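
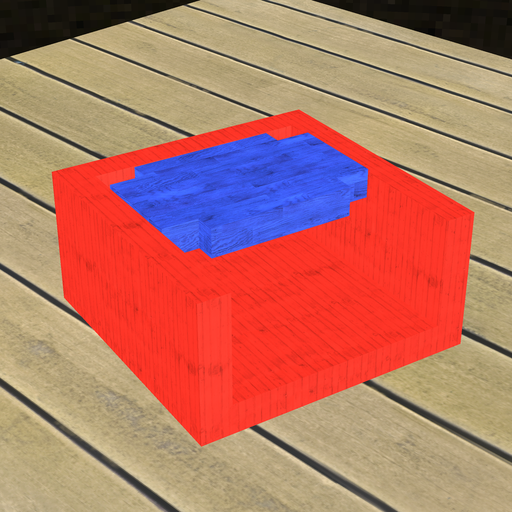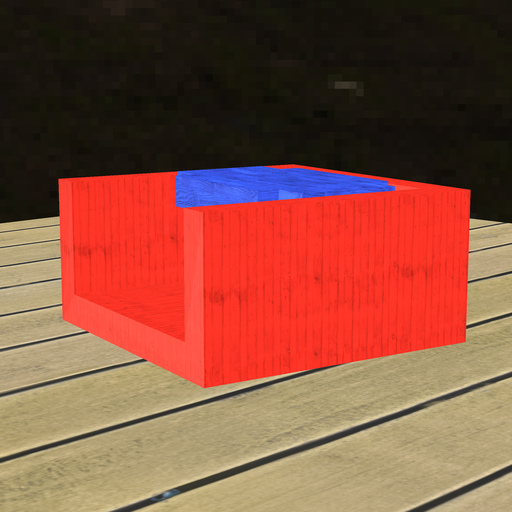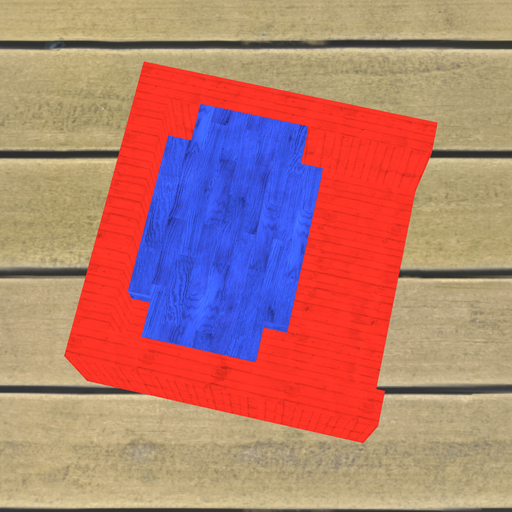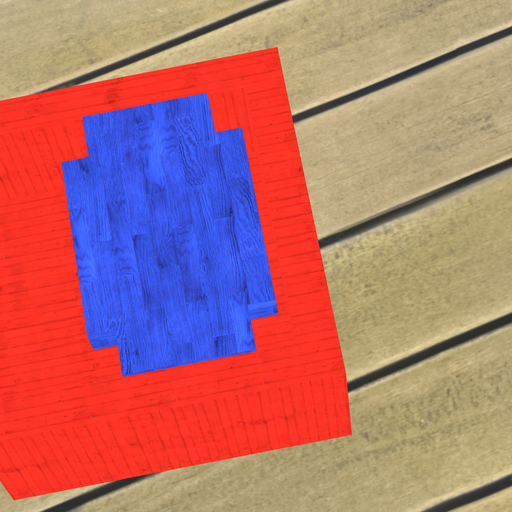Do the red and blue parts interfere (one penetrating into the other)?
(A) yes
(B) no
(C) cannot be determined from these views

(B) no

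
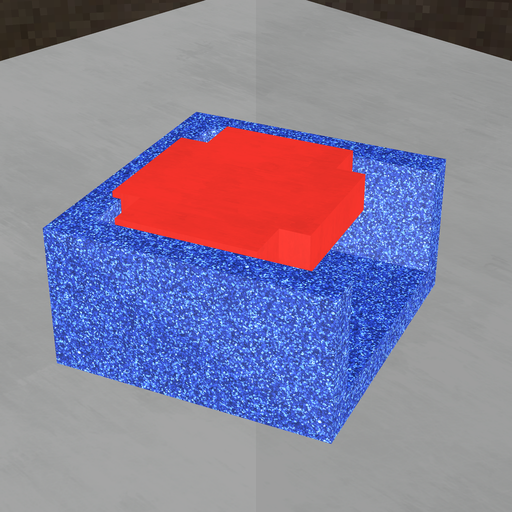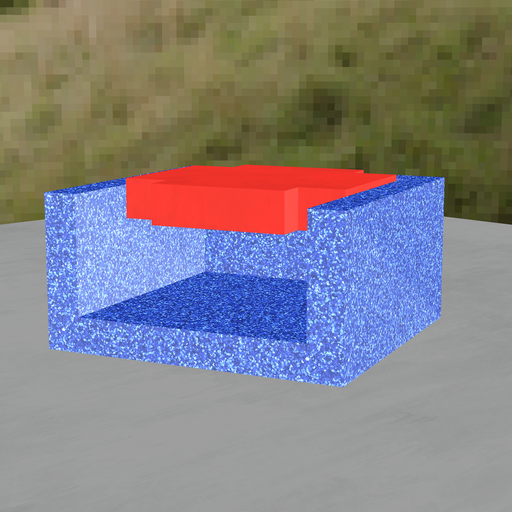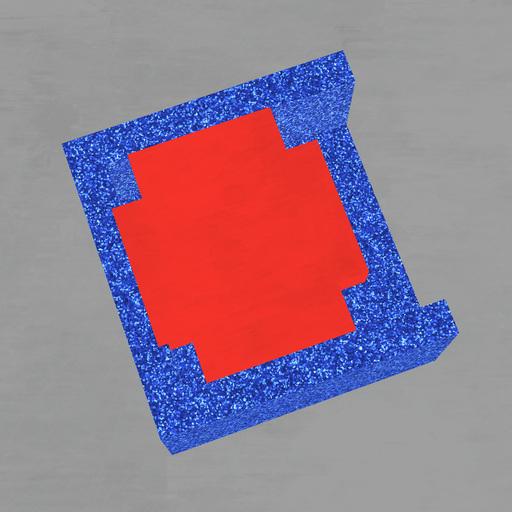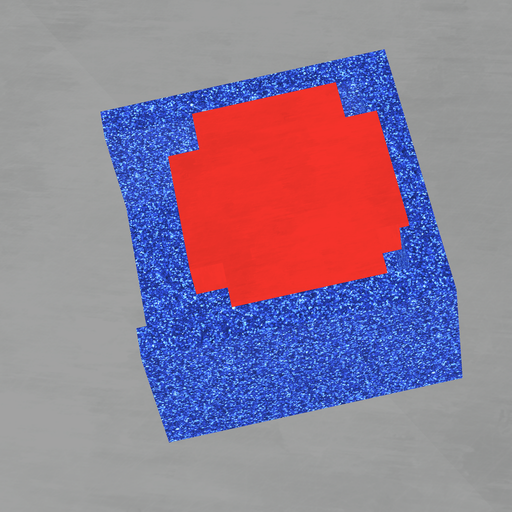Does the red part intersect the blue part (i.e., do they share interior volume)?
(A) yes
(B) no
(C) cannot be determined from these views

(A) yes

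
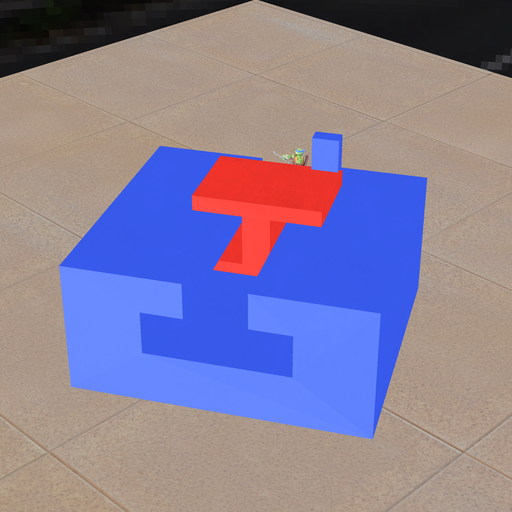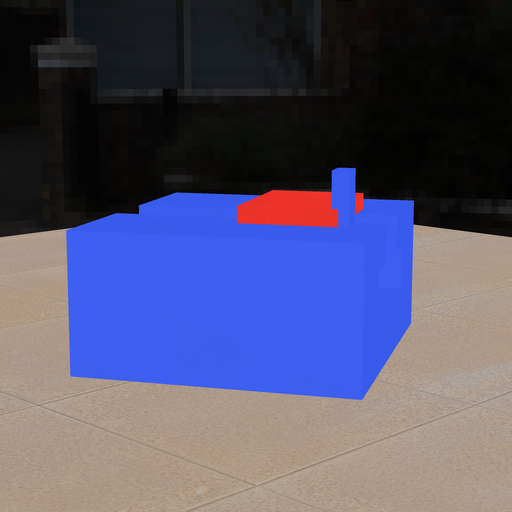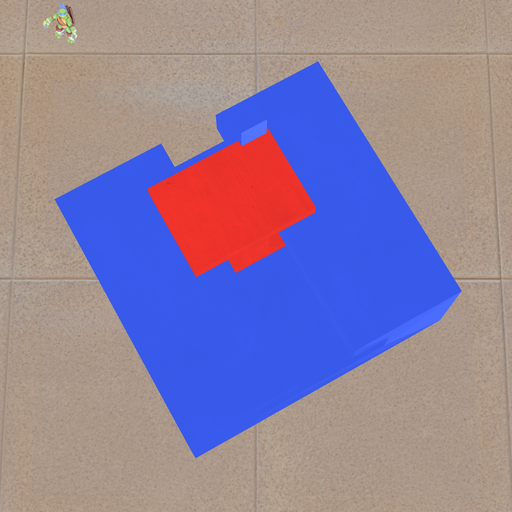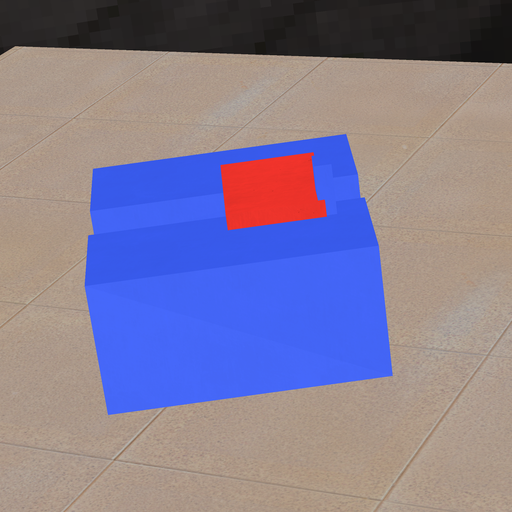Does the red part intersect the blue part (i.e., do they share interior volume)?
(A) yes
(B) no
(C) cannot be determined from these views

(A) yes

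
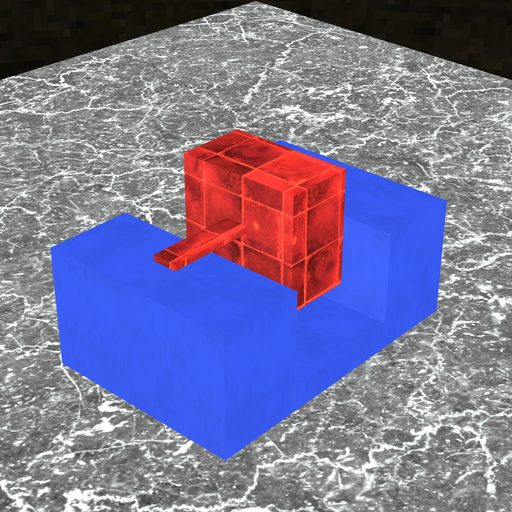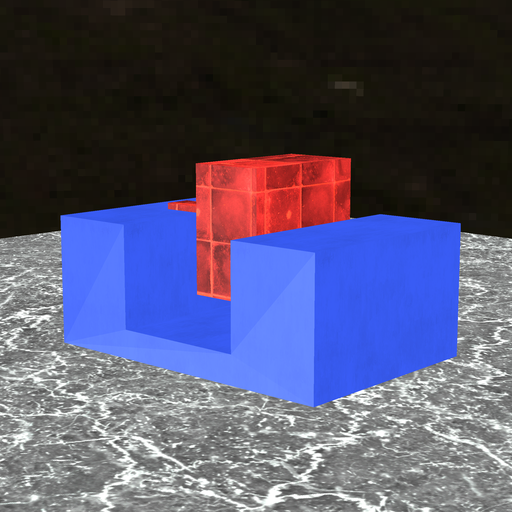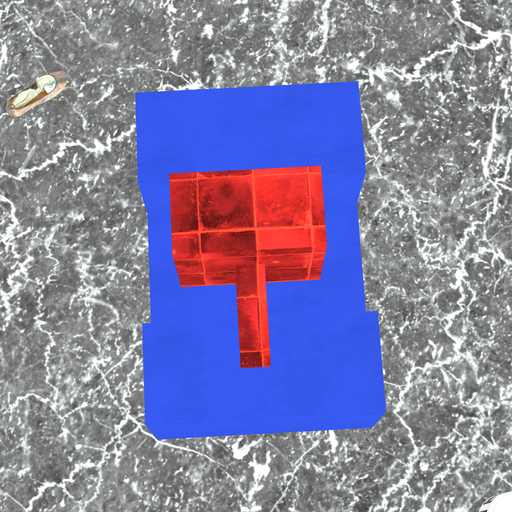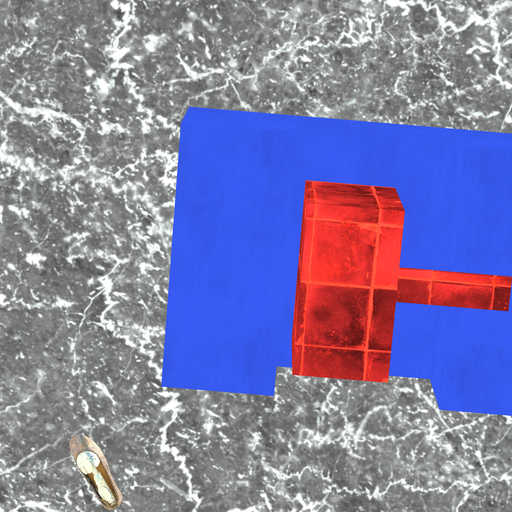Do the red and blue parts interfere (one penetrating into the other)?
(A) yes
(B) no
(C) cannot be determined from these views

(B) no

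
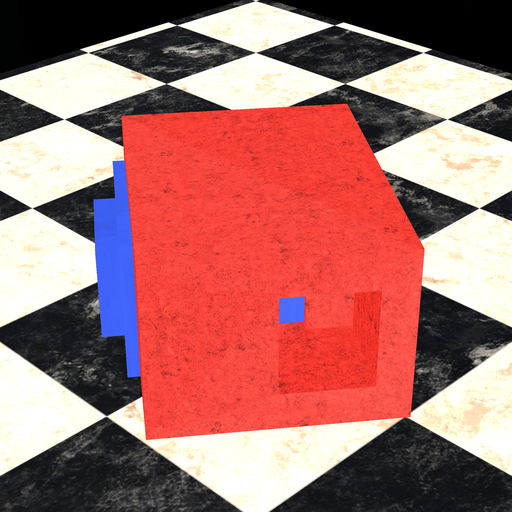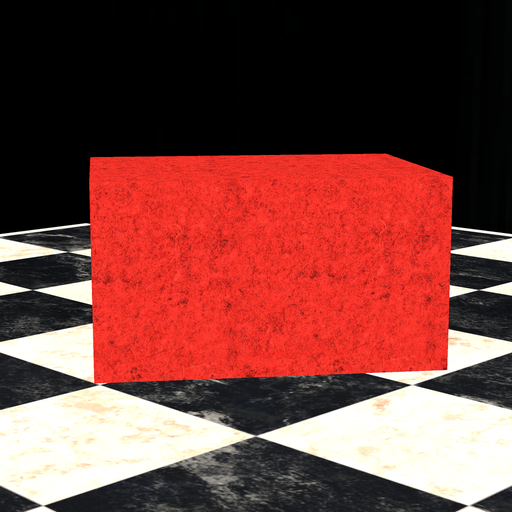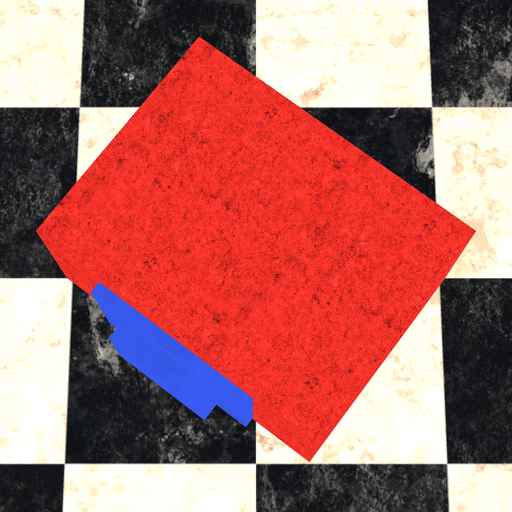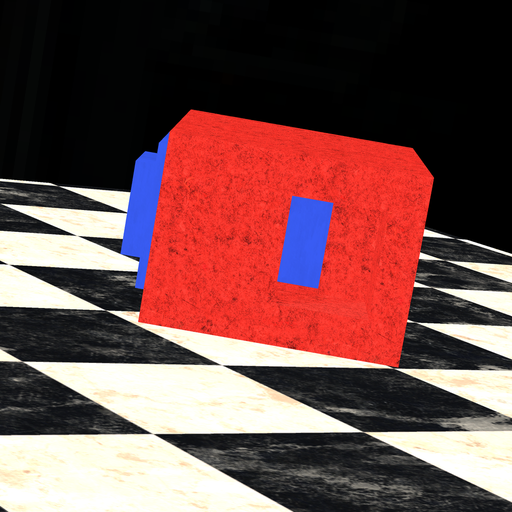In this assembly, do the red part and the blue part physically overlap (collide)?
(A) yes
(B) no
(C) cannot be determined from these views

(A) yes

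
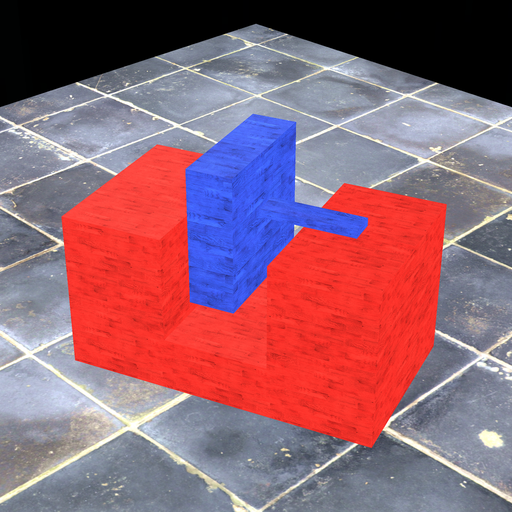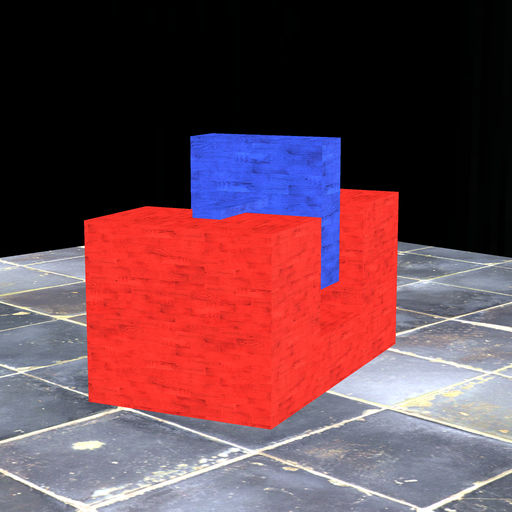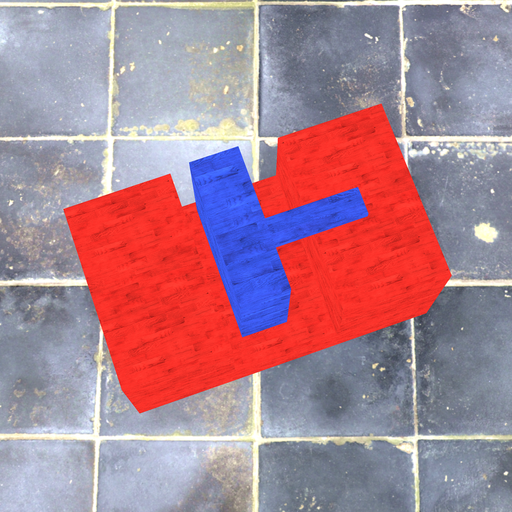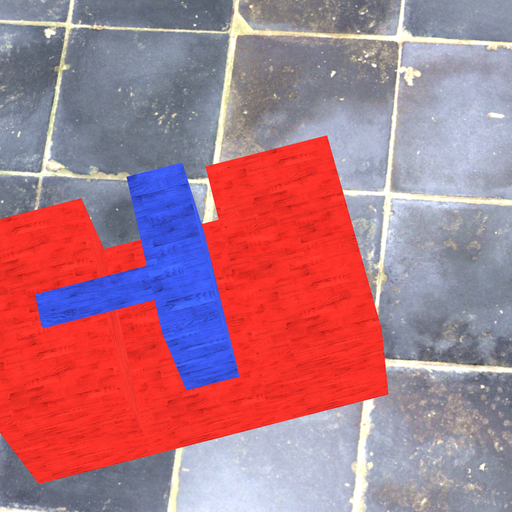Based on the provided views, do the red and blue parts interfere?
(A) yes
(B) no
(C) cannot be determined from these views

(B) no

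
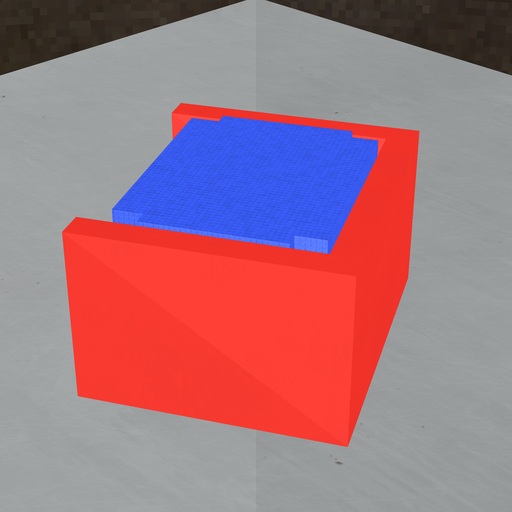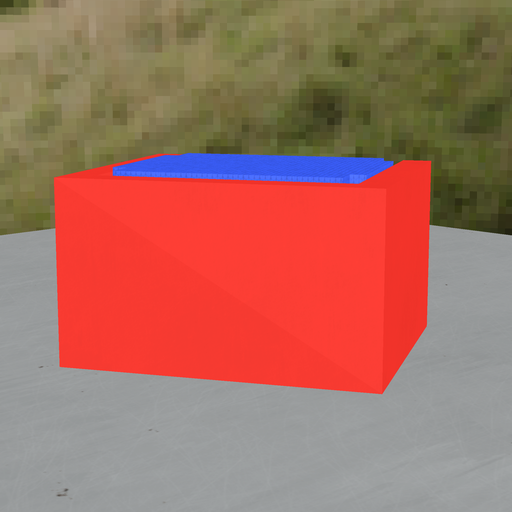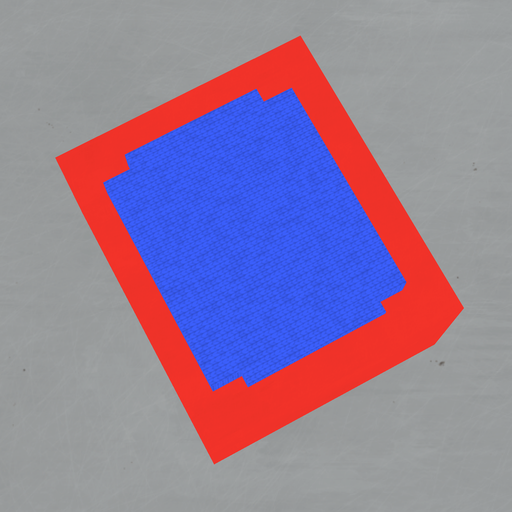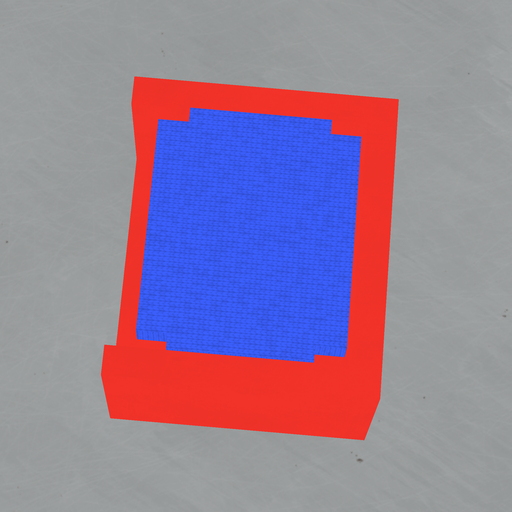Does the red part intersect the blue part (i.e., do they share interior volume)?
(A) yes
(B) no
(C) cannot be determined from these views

(B) no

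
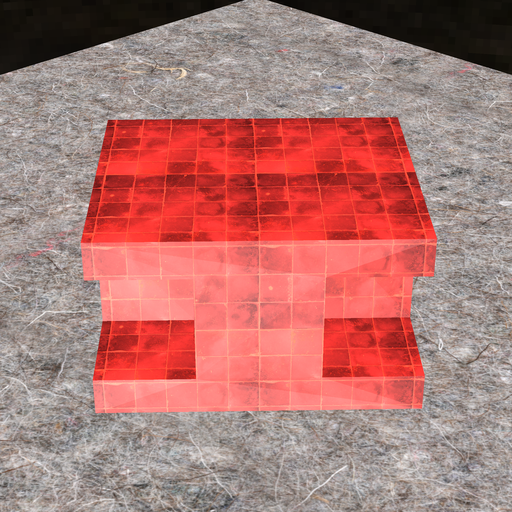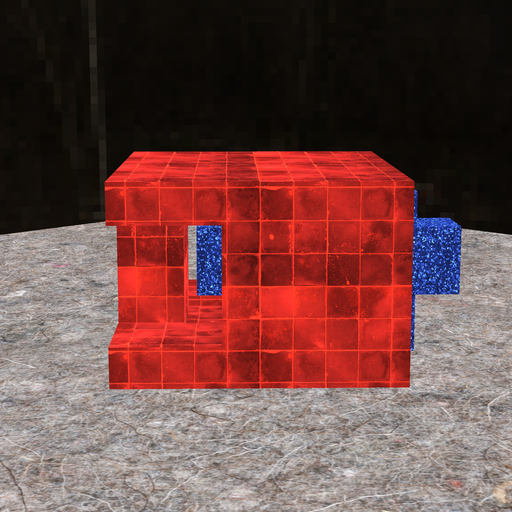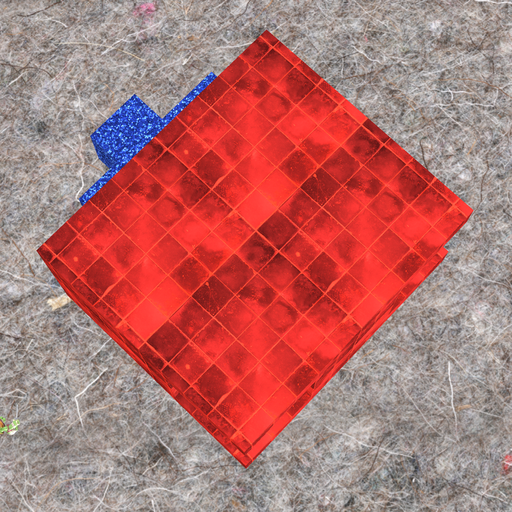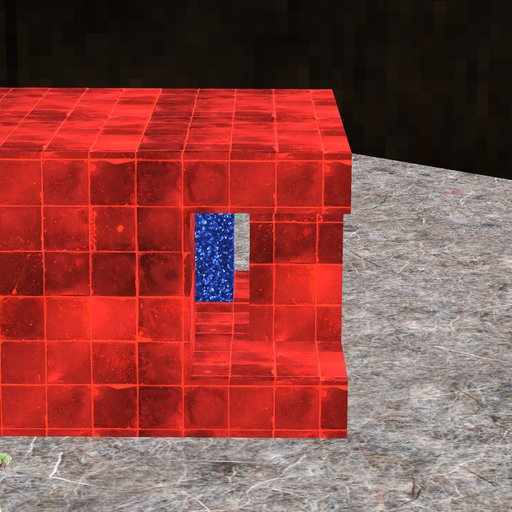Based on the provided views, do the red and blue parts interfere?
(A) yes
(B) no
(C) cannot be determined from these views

(B) no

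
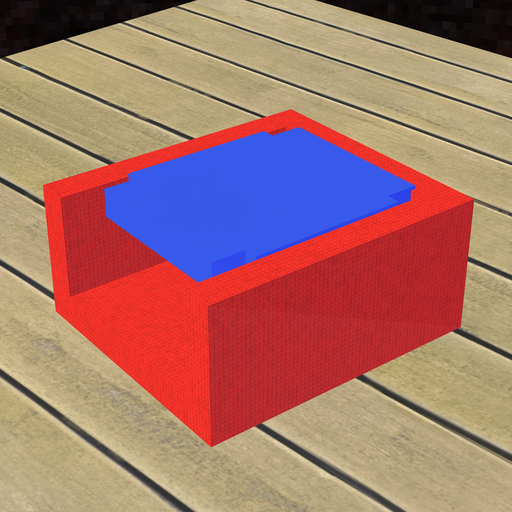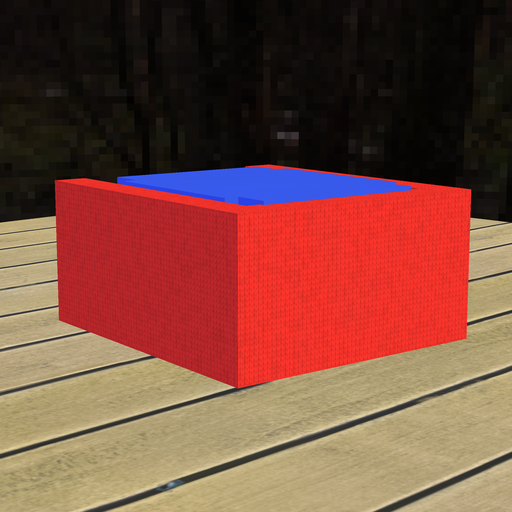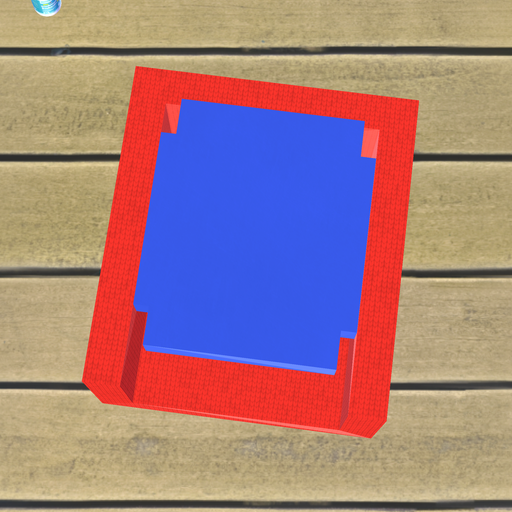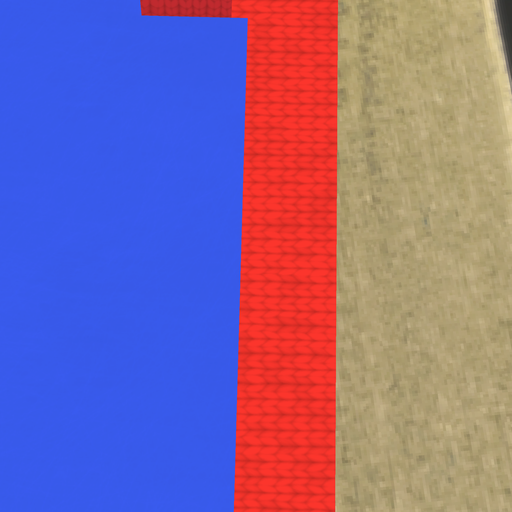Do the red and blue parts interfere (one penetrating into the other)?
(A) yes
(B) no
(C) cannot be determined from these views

(A) yes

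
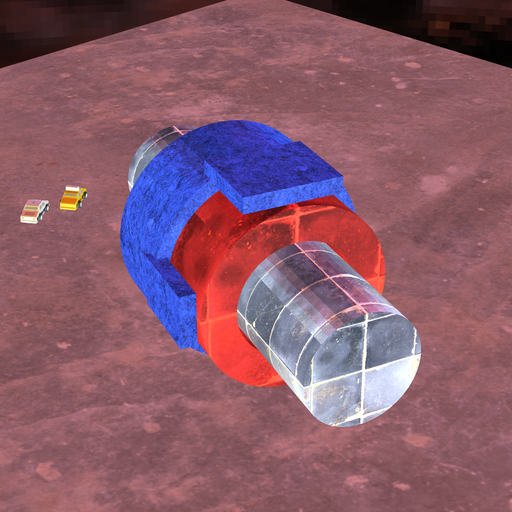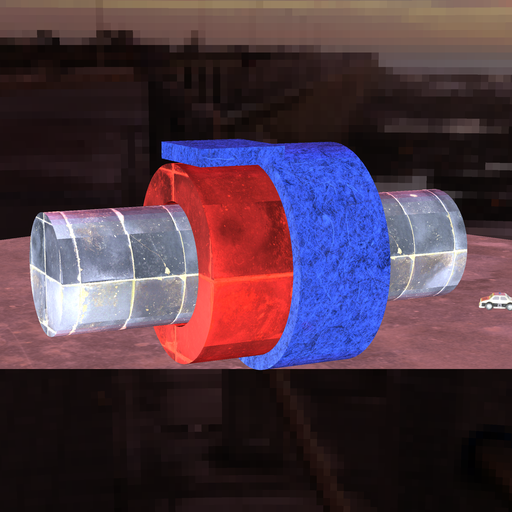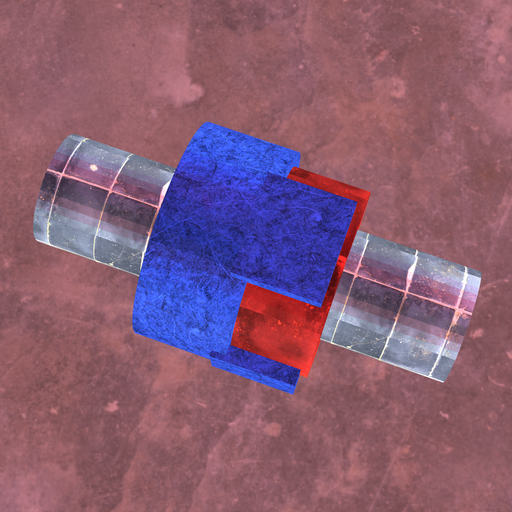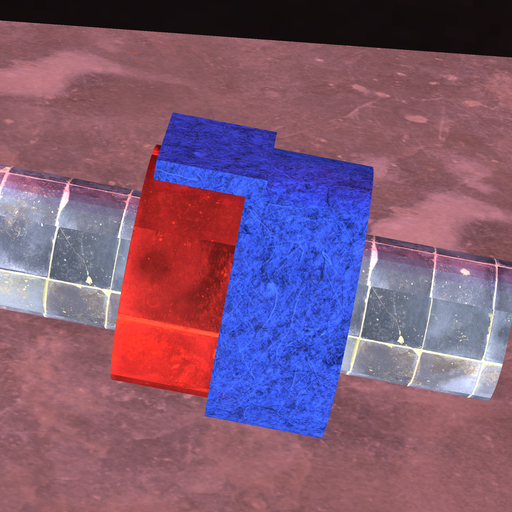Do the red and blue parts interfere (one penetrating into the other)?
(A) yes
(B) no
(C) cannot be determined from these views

(A) yes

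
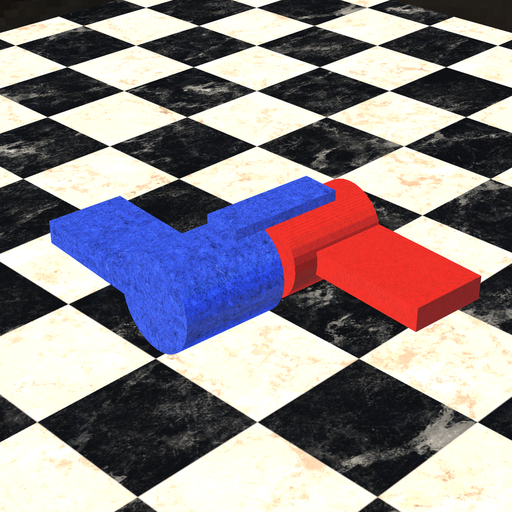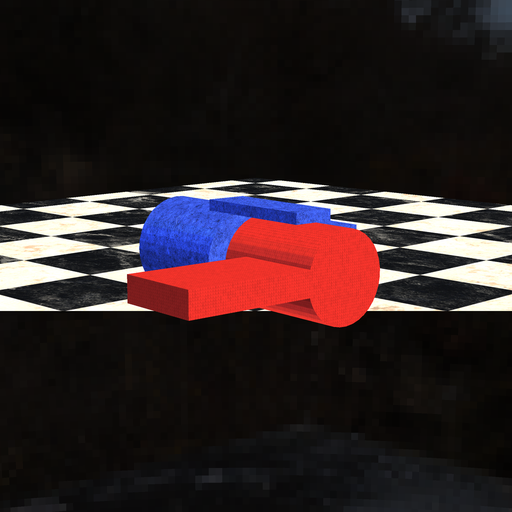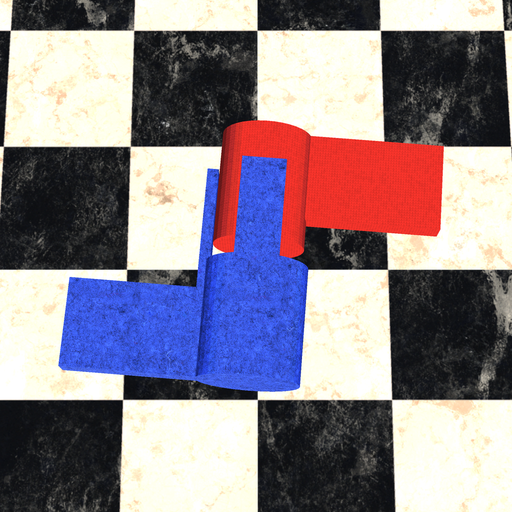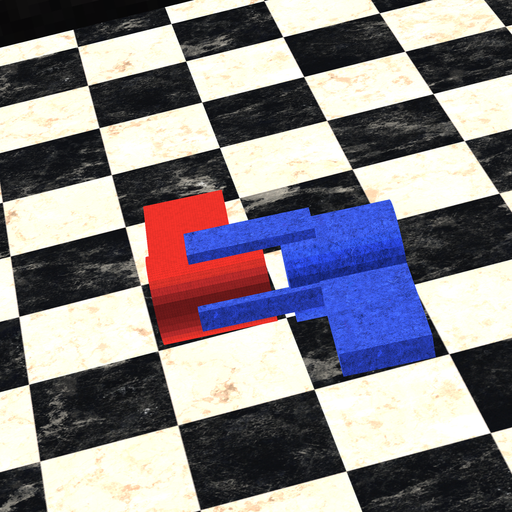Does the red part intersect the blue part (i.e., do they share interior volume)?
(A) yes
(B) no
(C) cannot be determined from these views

(B) no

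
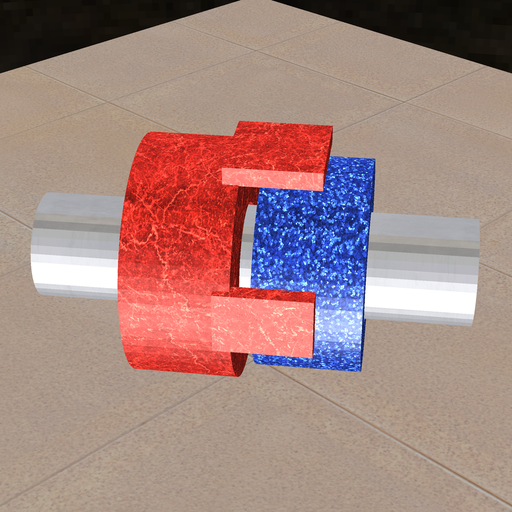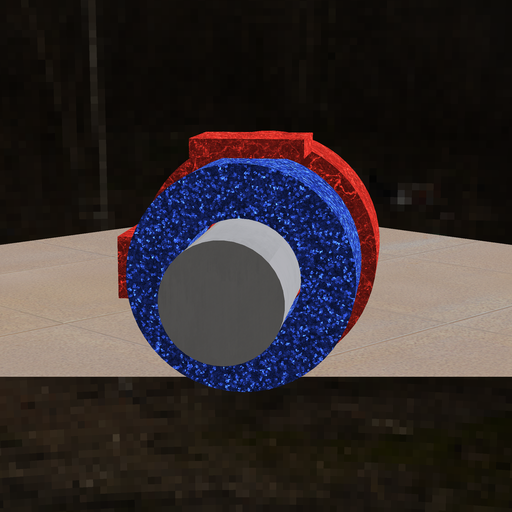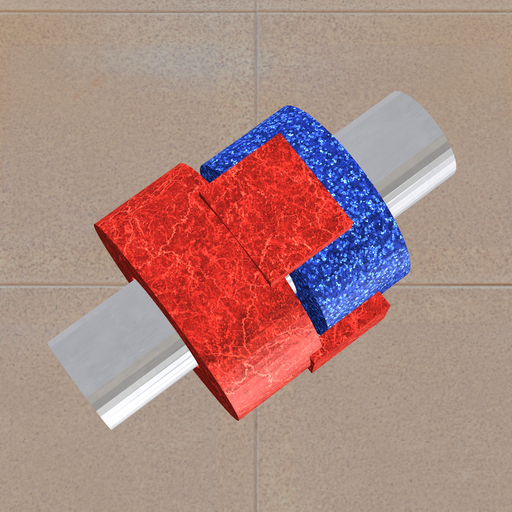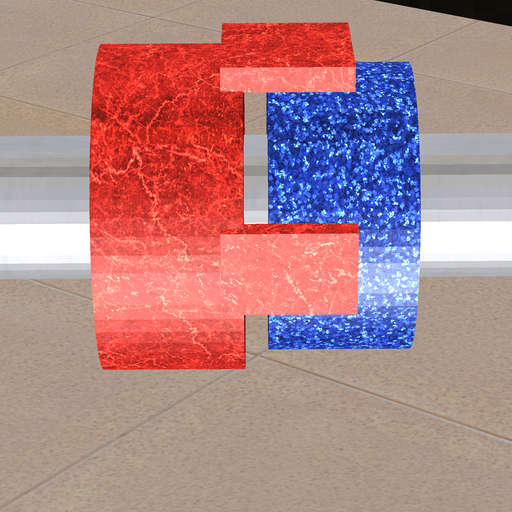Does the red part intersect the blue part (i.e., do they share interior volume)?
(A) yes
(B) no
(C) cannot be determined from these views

(B) no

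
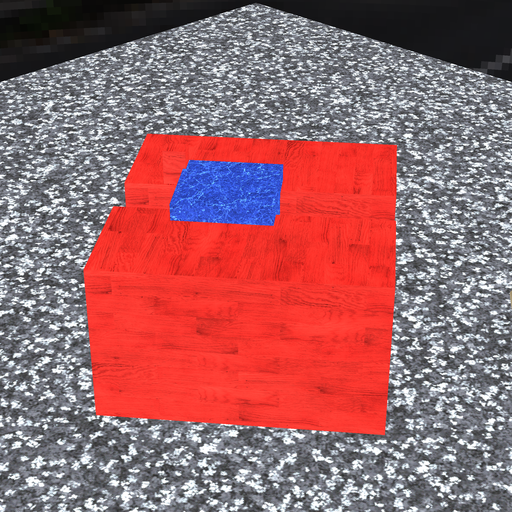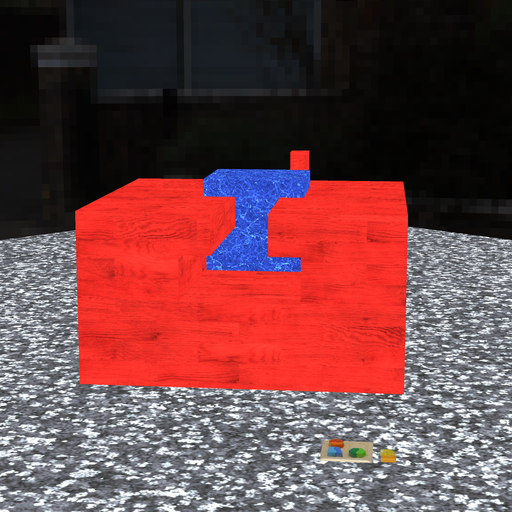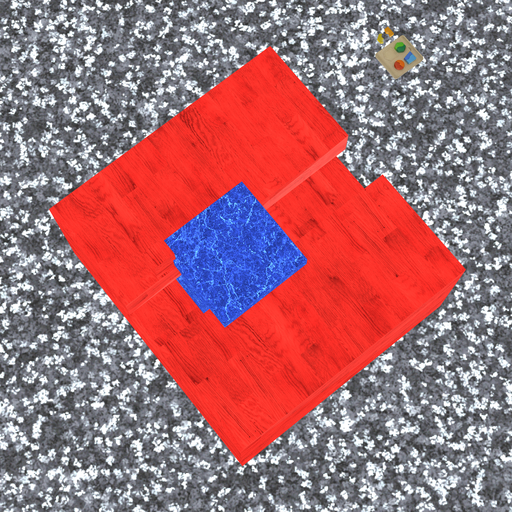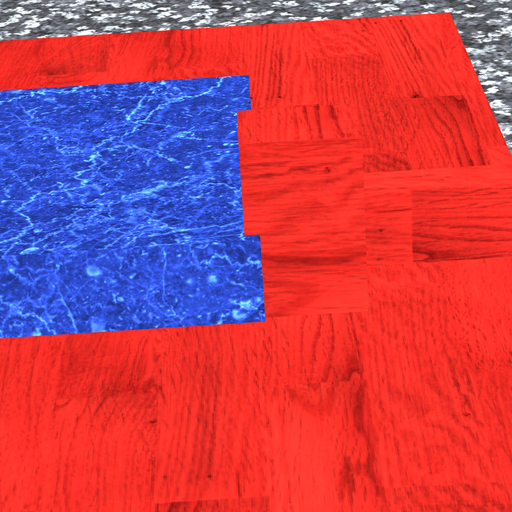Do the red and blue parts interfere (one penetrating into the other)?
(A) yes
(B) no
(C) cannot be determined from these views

(A) yes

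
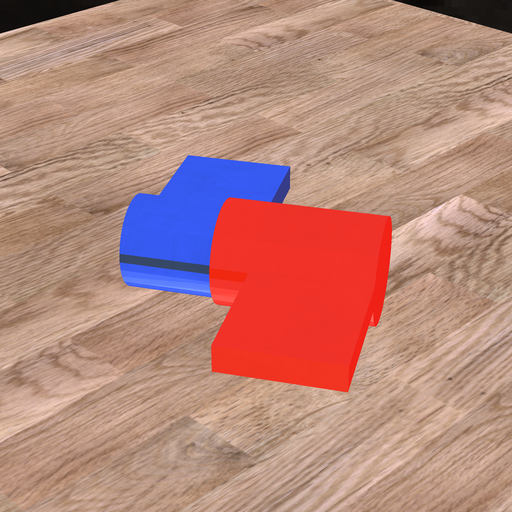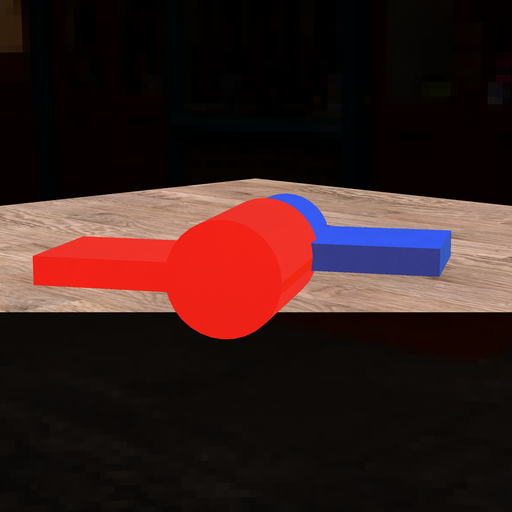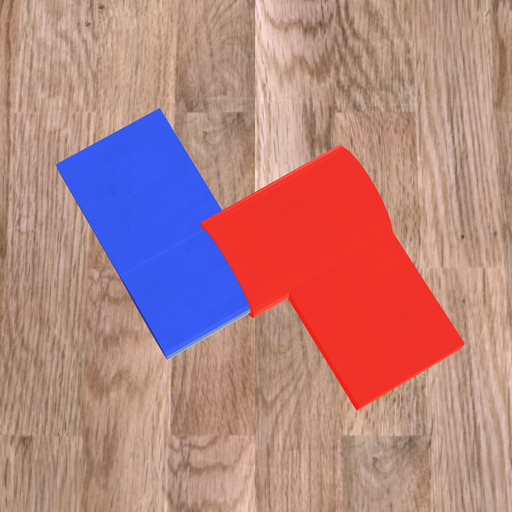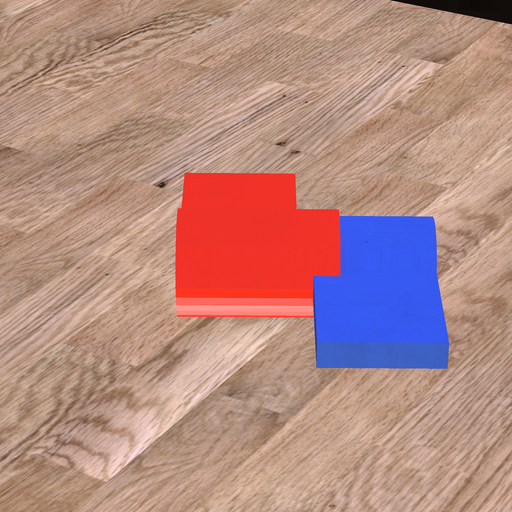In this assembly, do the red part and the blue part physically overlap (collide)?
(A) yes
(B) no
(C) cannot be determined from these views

(A) yes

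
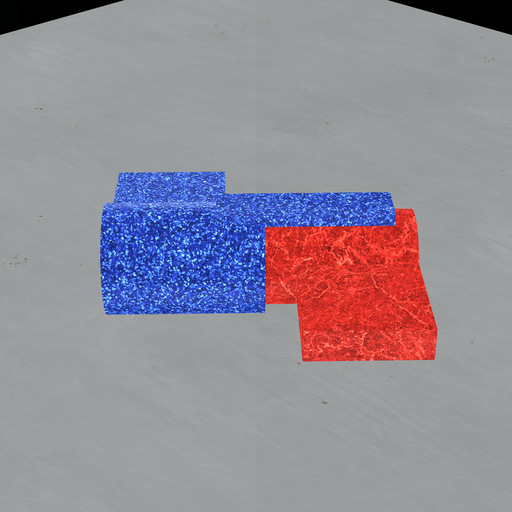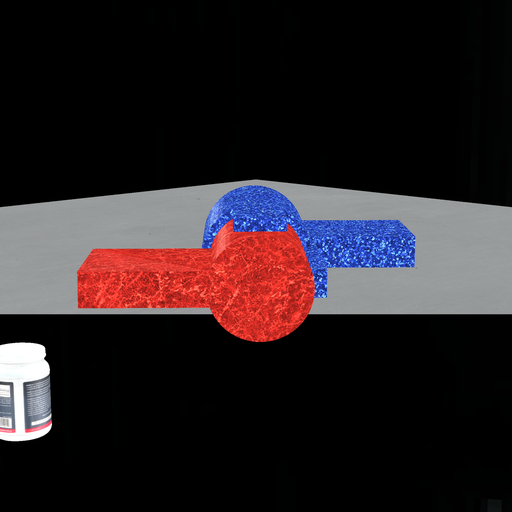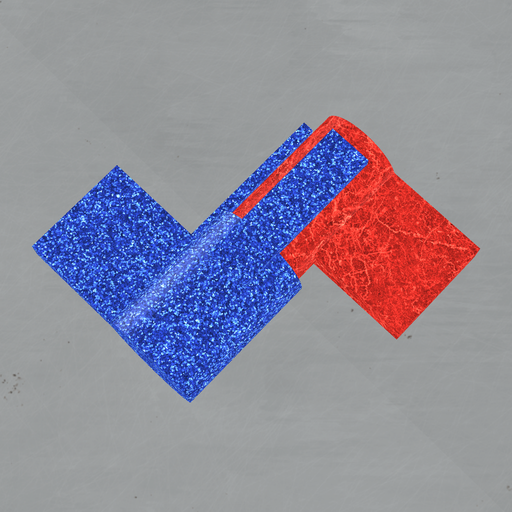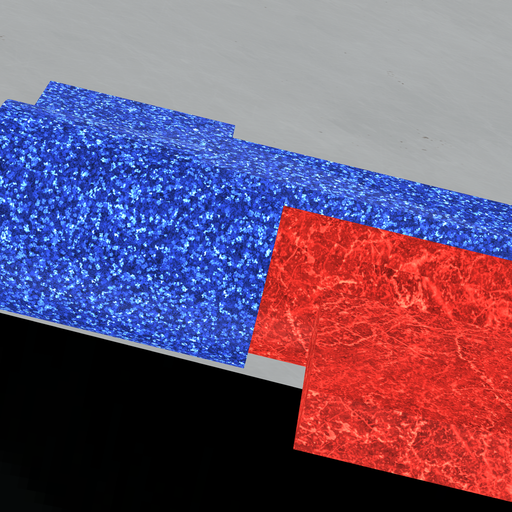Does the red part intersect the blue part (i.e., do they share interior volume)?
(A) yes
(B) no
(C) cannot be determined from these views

(A) yes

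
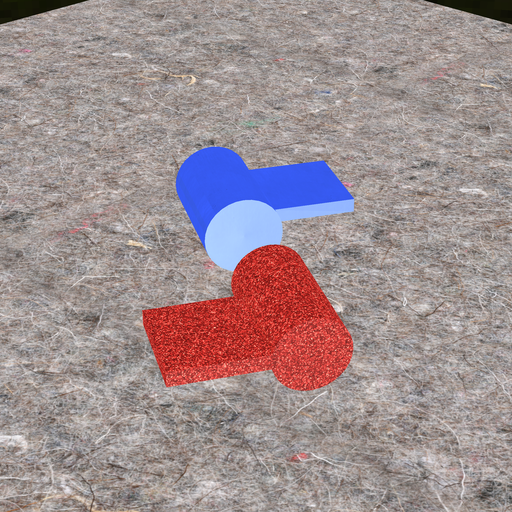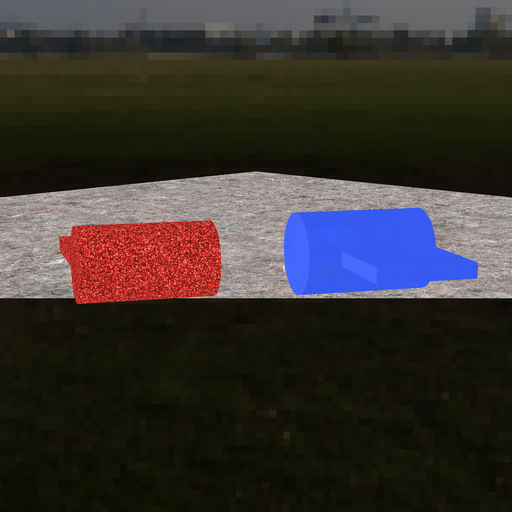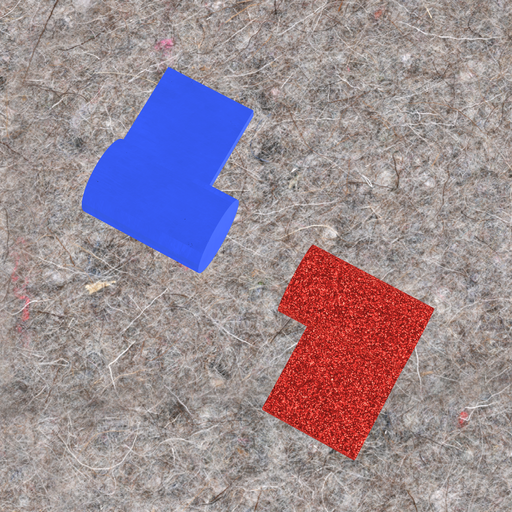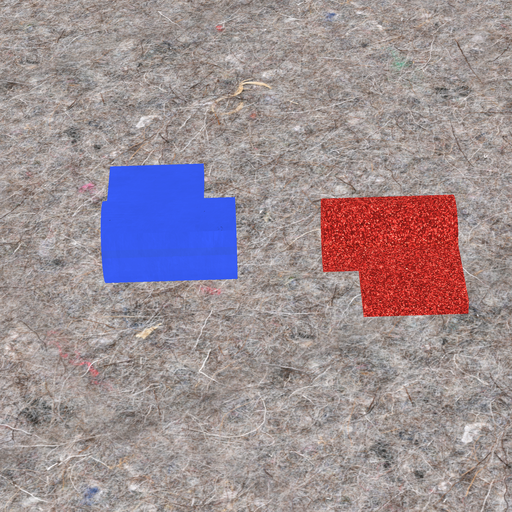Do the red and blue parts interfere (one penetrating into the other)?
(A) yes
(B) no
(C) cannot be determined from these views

(B) no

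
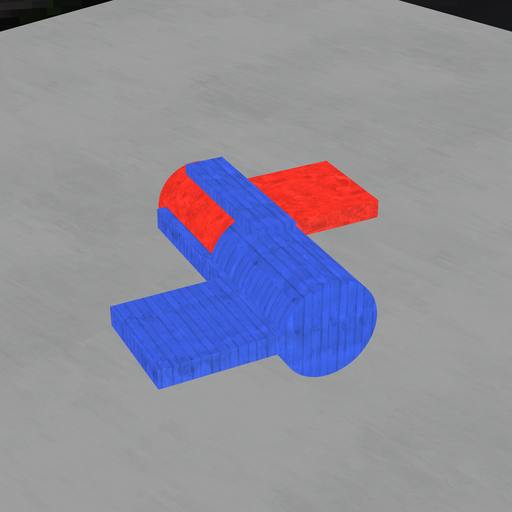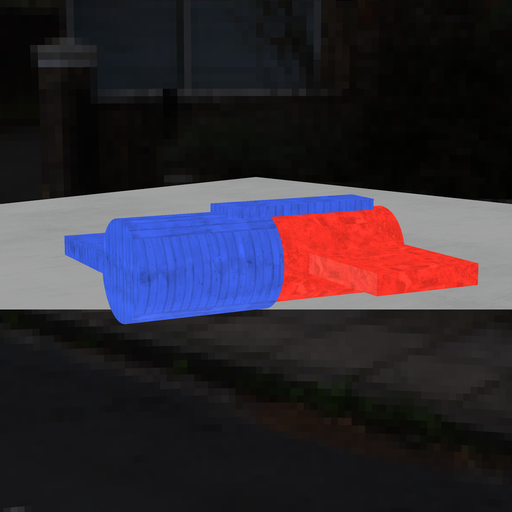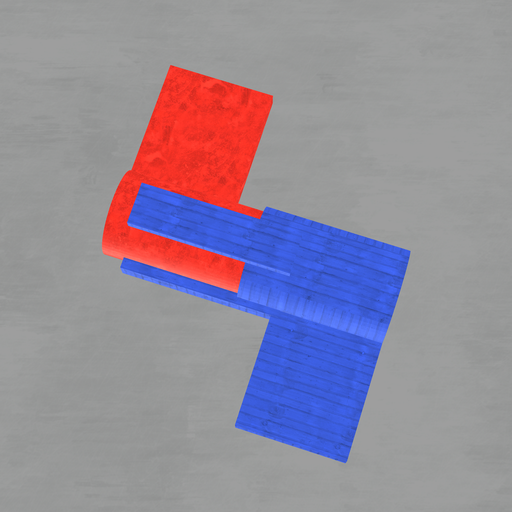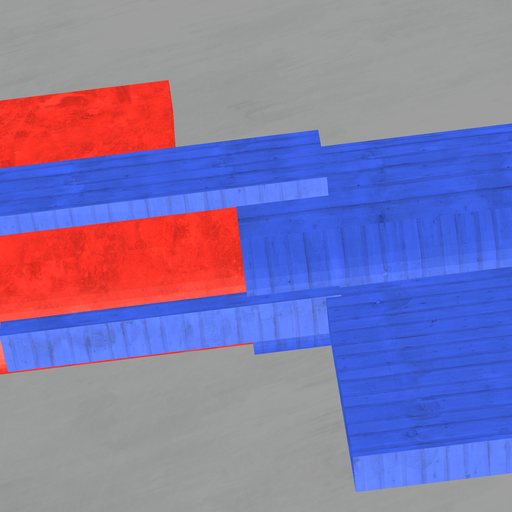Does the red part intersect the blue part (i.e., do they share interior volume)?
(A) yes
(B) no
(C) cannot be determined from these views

(A) yes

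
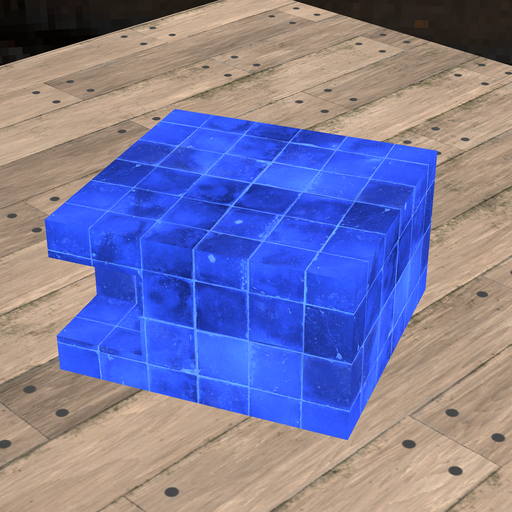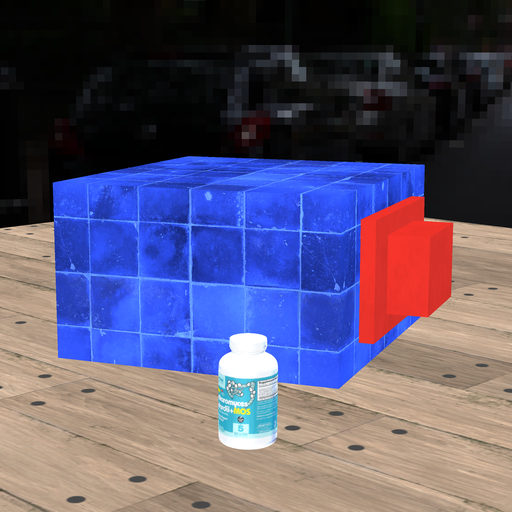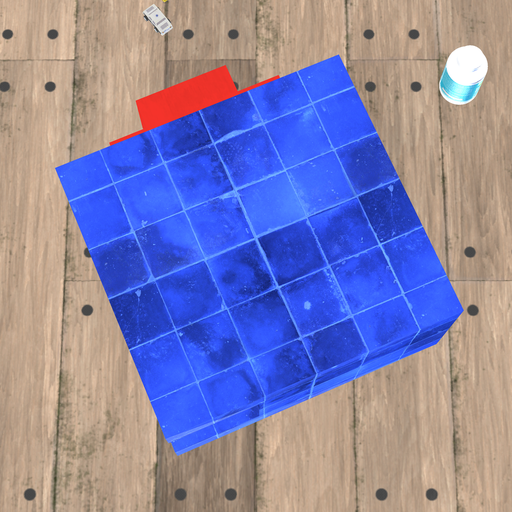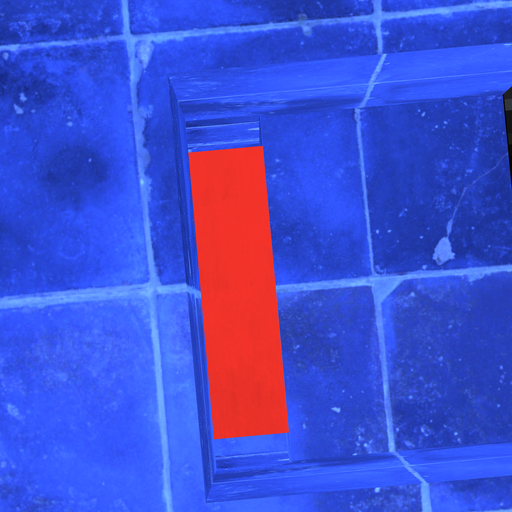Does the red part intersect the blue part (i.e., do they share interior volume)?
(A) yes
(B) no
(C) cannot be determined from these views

(A) yes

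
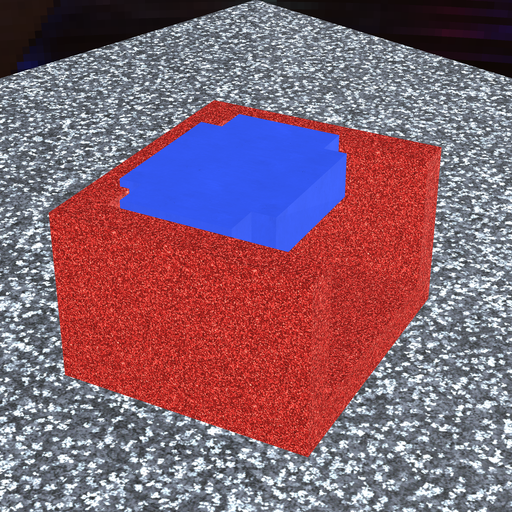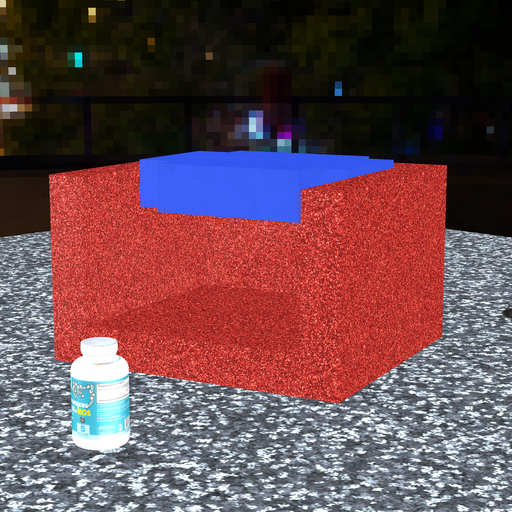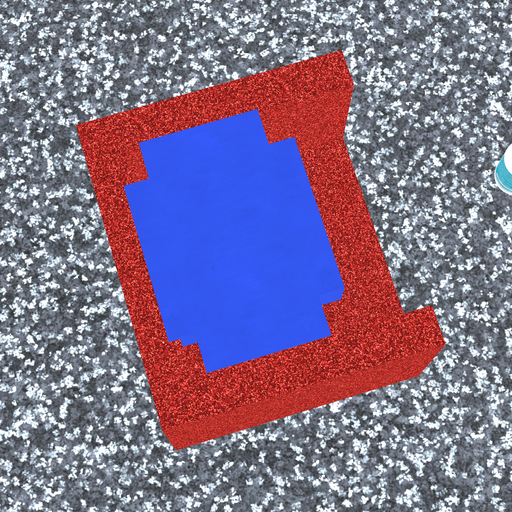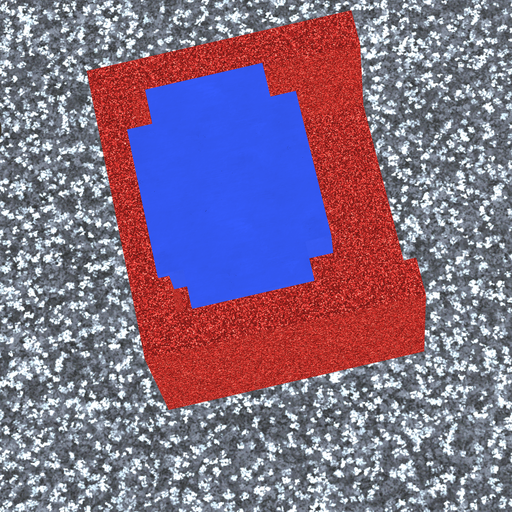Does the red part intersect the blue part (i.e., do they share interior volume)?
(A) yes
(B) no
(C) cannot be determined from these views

(A) yes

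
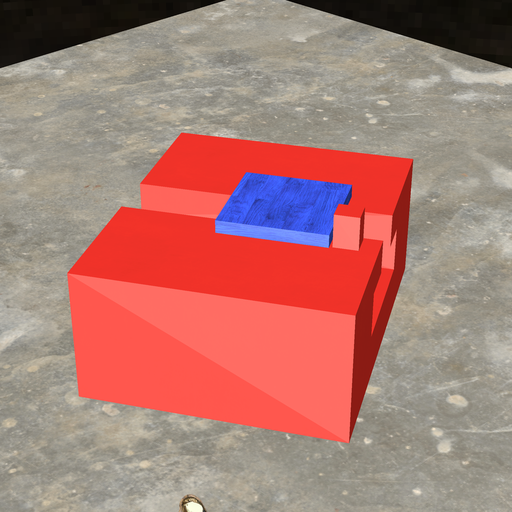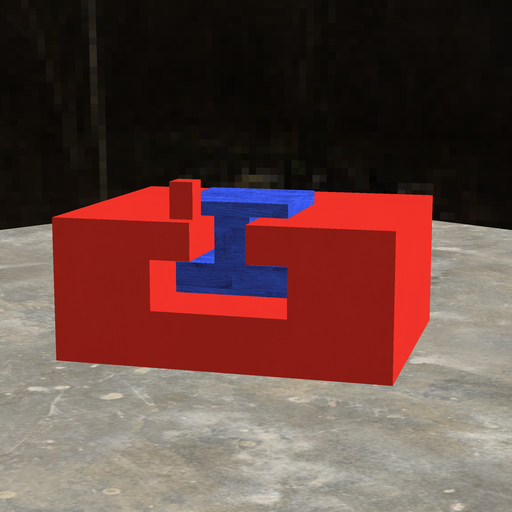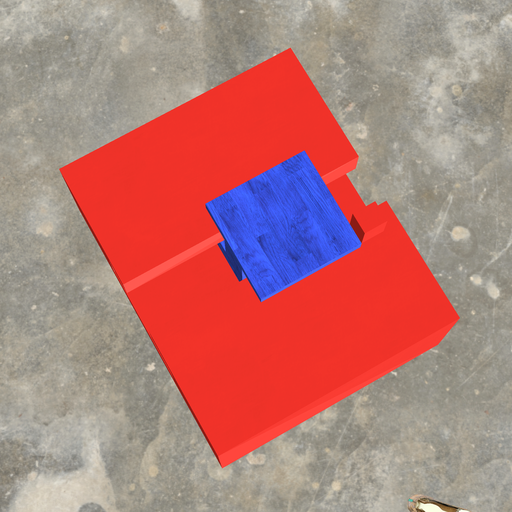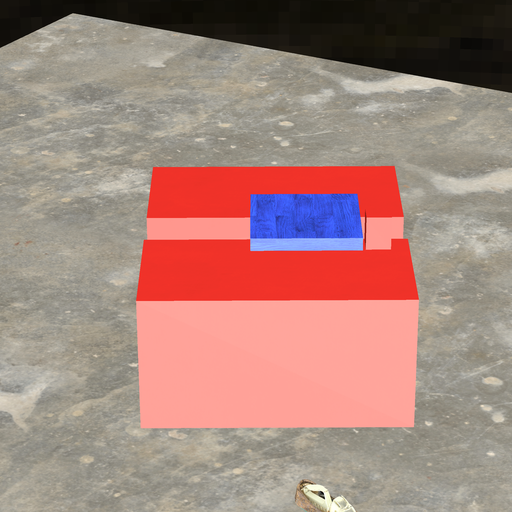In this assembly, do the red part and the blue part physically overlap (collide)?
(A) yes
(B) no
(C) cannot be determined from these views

(B) no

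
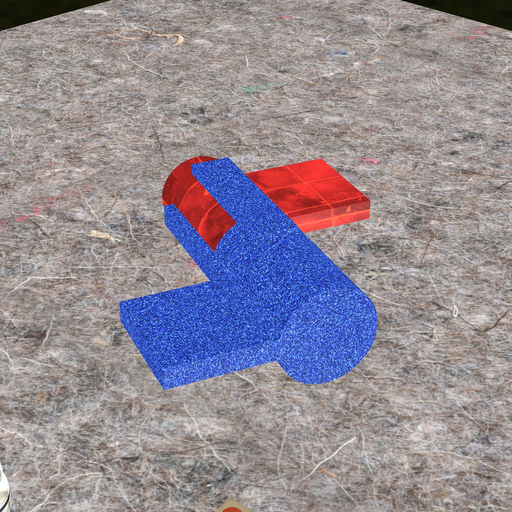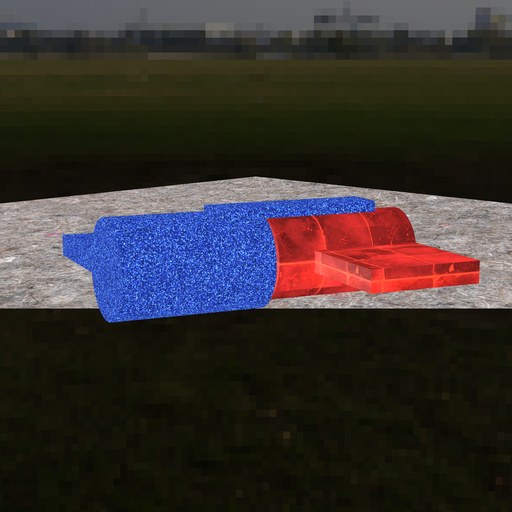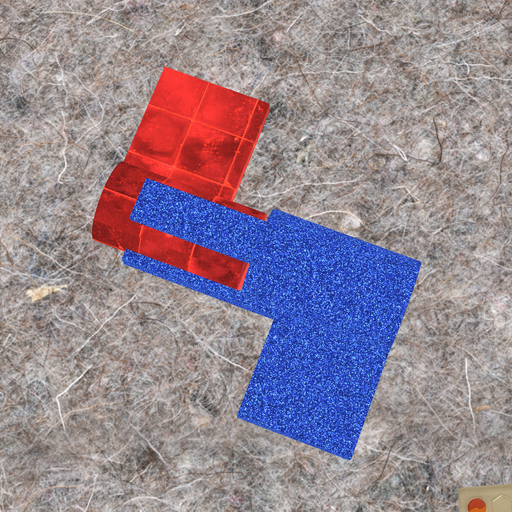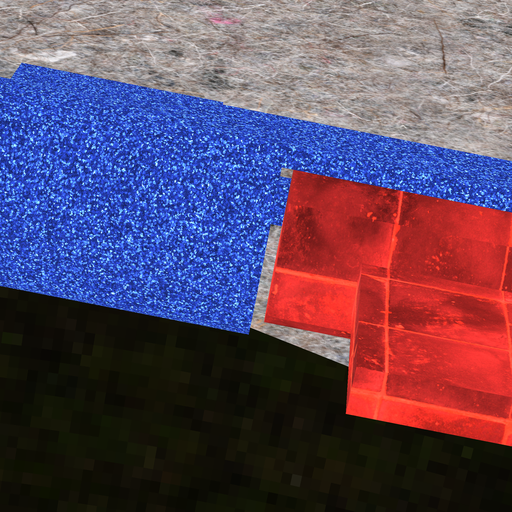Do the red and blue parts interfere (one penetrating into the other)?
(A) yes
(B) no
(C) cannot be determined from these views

(B) no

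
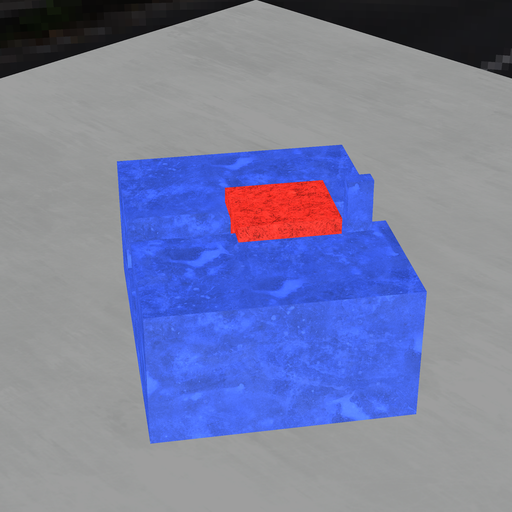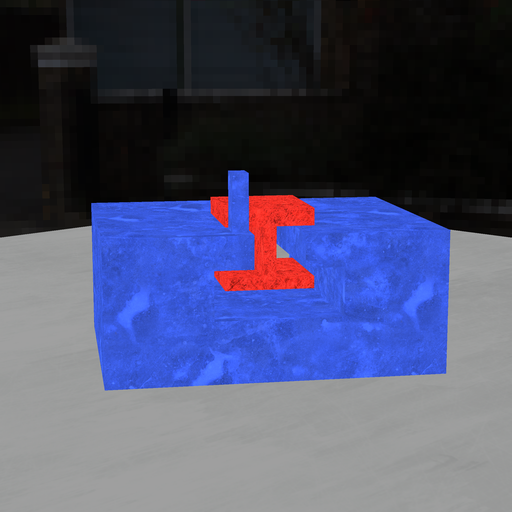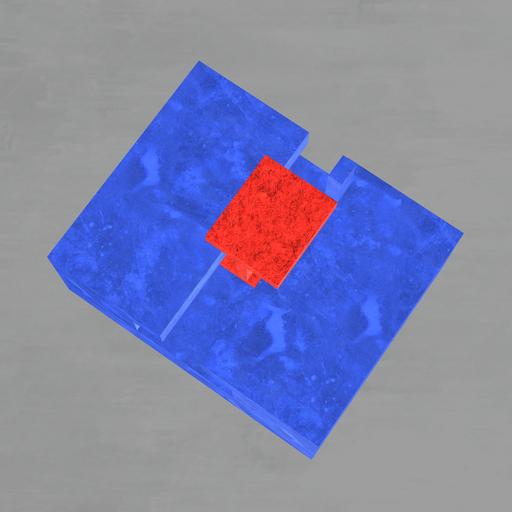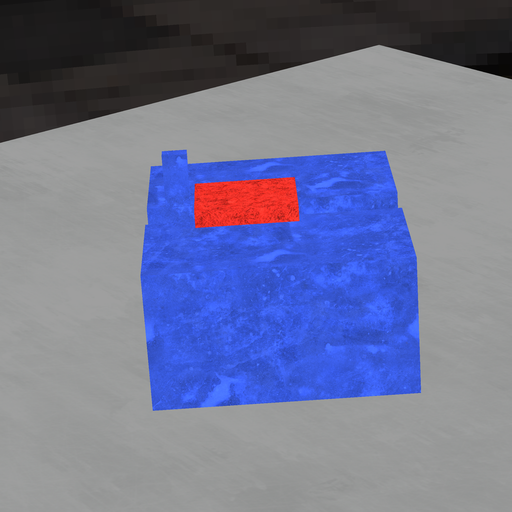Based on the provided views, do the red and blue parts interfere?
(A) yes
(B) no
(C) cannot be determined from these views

(B) no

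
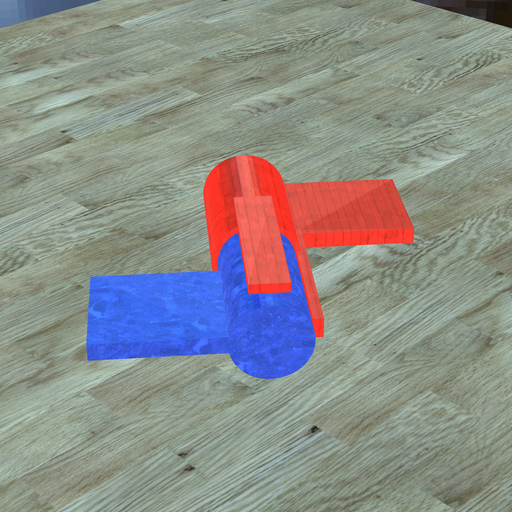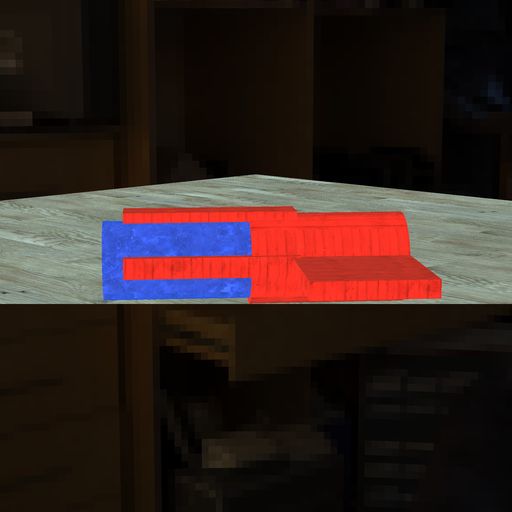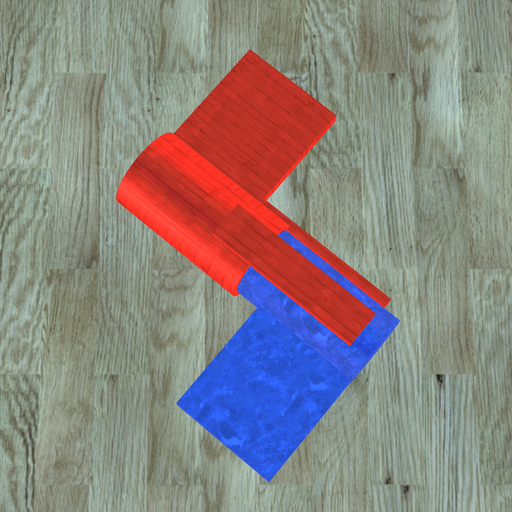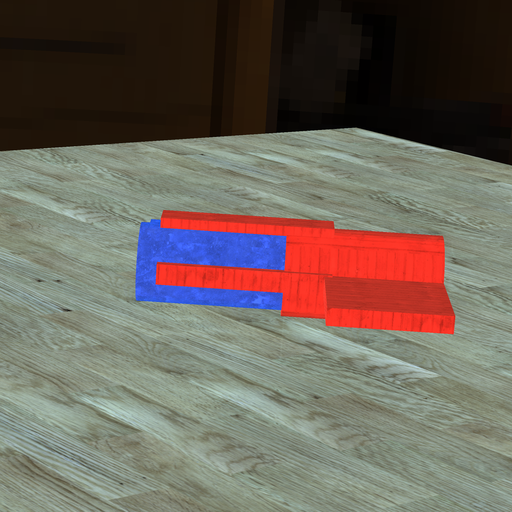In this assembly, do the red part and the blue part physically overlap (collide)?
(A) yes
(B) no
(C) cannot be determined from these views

(A) yes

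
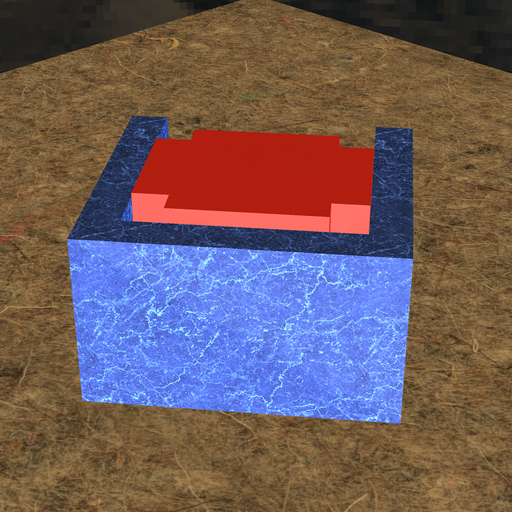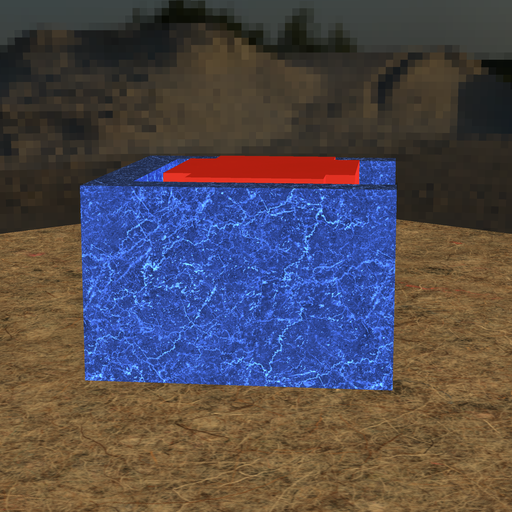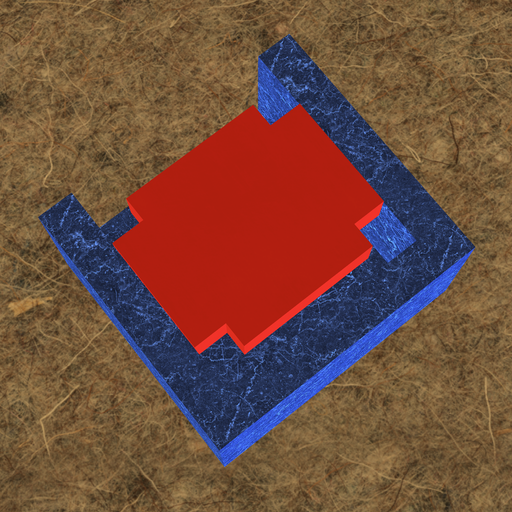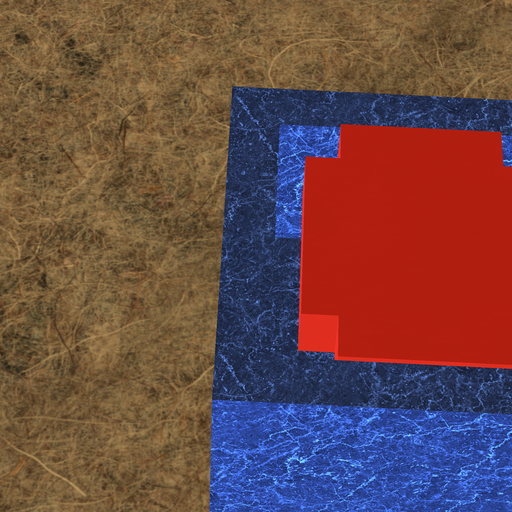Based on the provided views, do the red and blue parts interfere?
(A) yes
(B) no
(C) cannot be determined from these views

(B) no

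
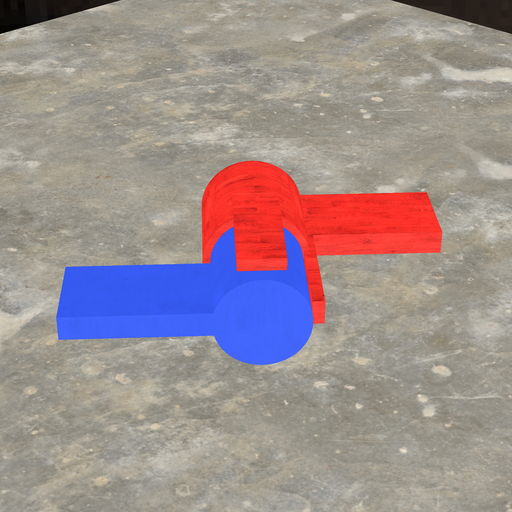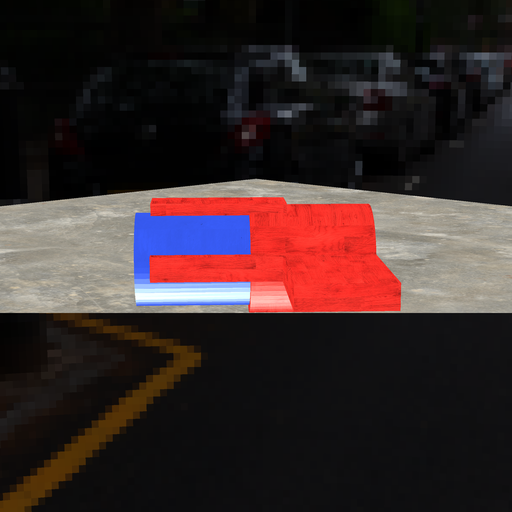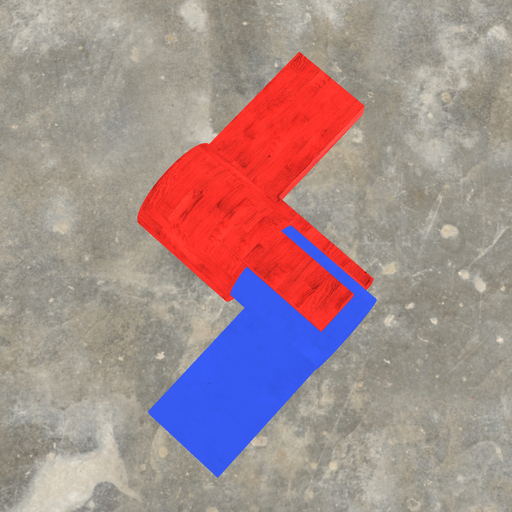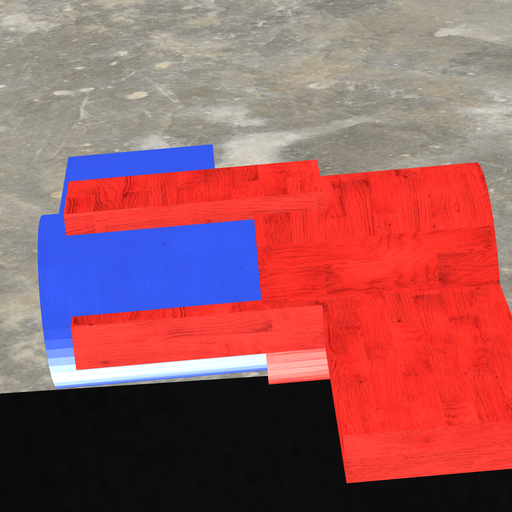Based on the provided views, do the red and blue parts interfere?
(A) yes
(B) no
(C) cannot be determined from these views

(A) yes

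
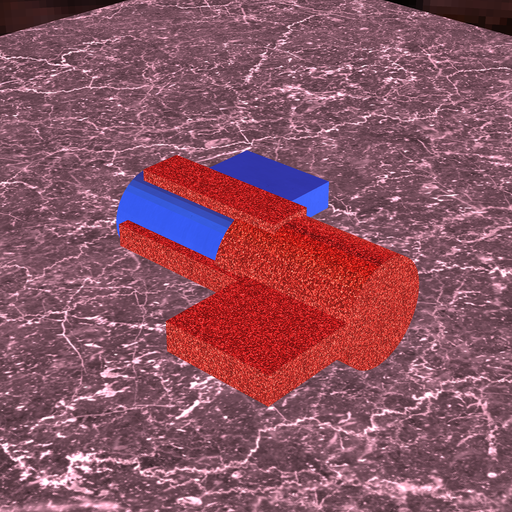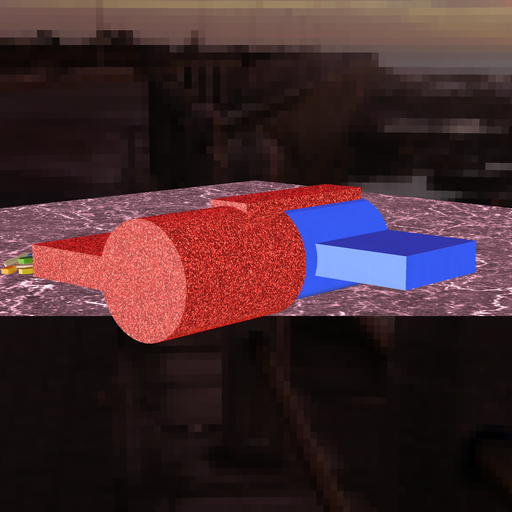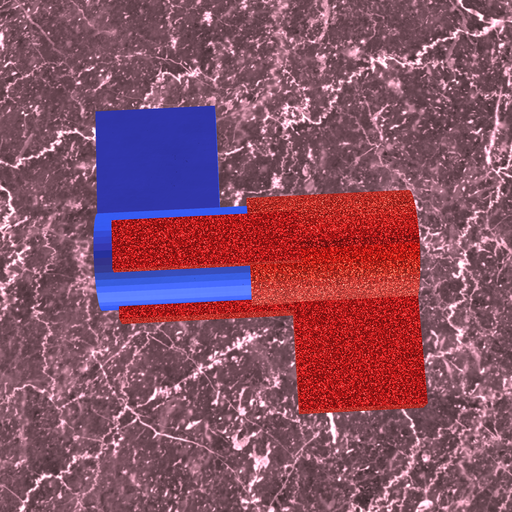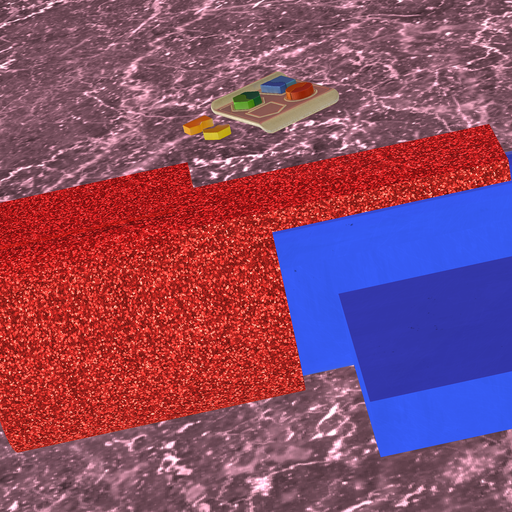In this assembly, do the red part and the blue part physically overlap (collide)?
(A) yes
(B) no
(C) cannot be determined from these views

(A) yes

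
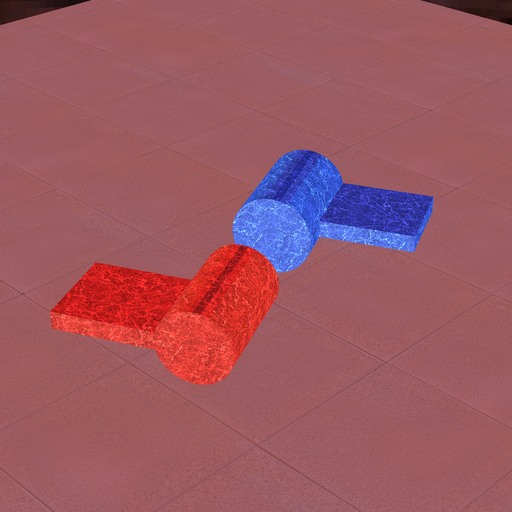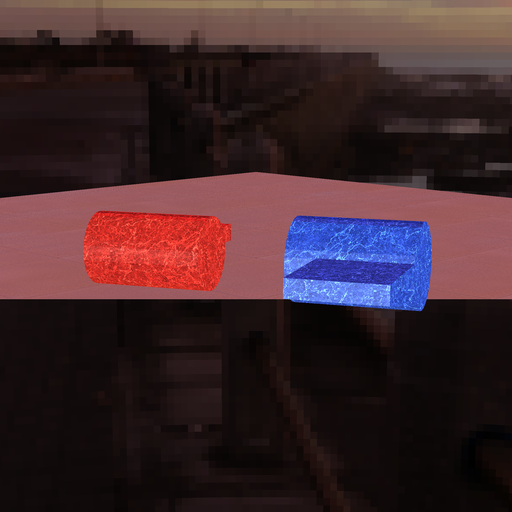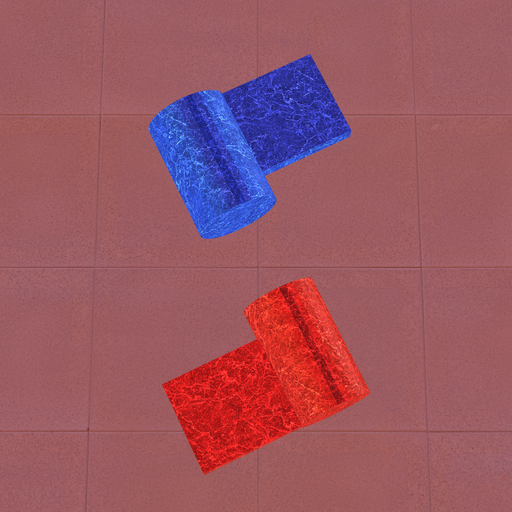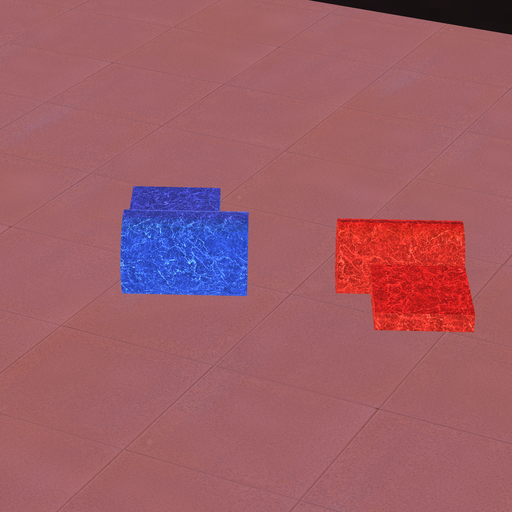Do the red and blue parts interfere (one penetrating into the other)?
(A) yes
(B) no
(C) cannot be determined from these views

(B) no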